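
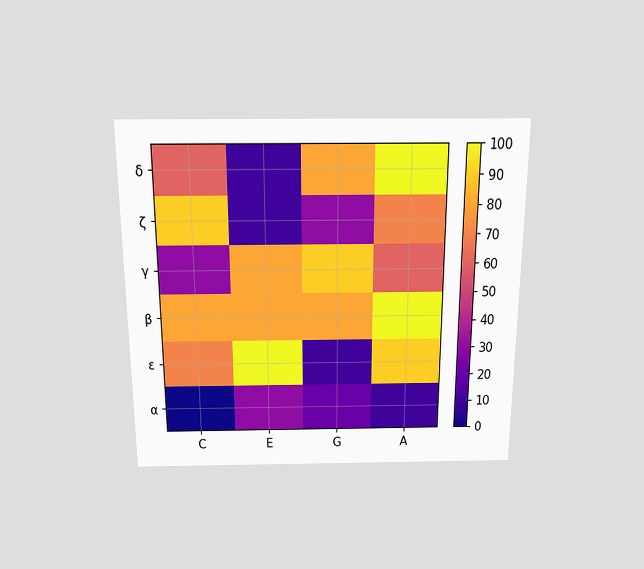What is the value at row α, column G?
20

The chart is viewed slightly from above. Matching cell (α, G) against the colorbar gives 20.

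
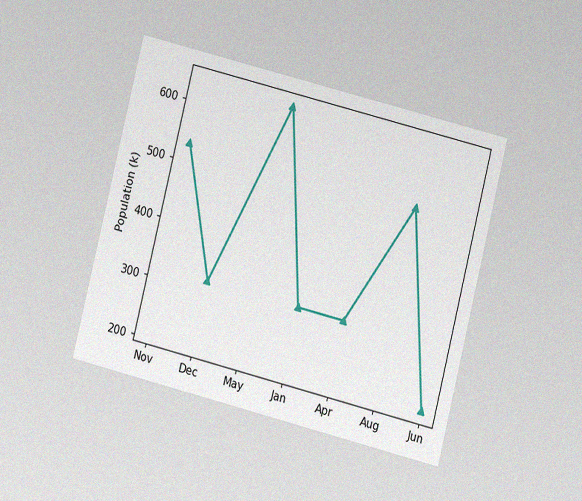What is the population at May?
The chart is tilted about 14° clockwise and viewed at a slight angle, with some photo noise. At May, the line is at 636k.

636k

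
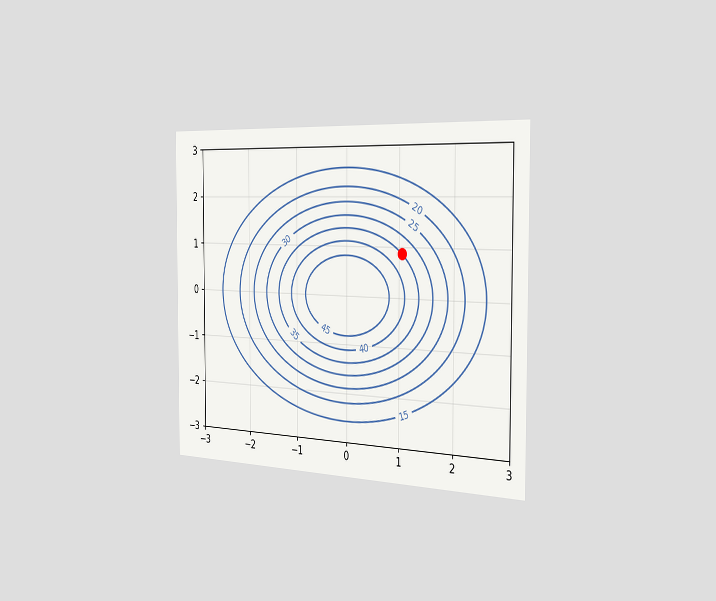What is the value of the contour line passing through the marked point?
The chart is viewed slightly from the right. The marked point sits on the contour labelled 35.

35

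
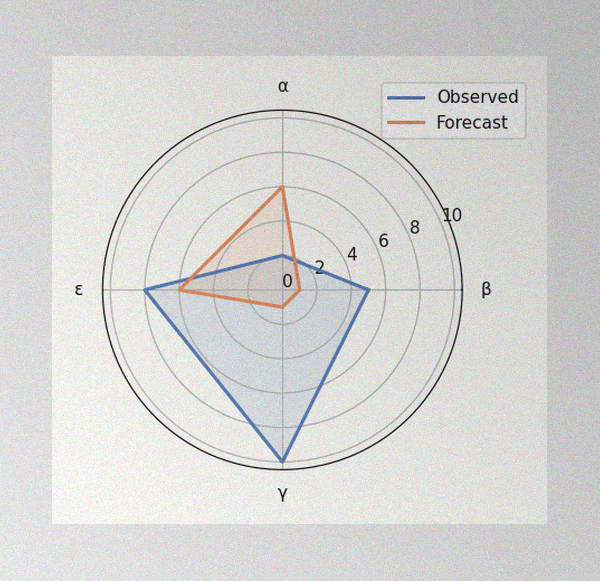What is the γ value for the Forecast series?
The image has some photo noise and uneven lighting. On the γ axis, Forecast reaches 1.

1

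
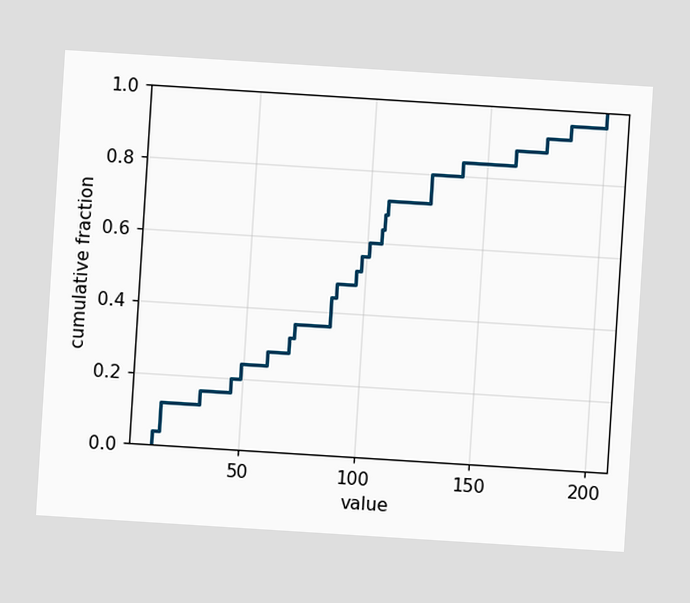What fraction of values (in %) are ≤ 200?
100%

The chart is tilted about 4° clockwise. At x=200 the ECDF step is at 100%.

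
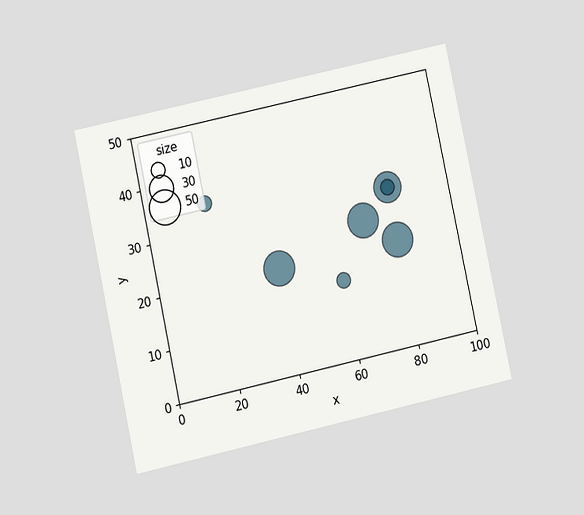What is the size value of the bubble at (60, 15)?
10

The chart is tilted about 12° counter-clockwise and viewed at a slight angle. Matching the bubble at (60, 15) against the size legend gives 10.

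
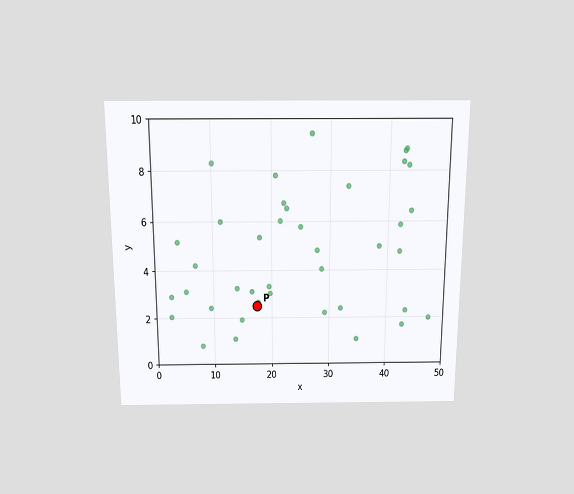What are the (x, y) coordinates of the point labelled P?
The chart is viewed slightly from above. Following the gridlines from P to each axis, P sits at (17.5, 2.5).

(17.5, 2.5)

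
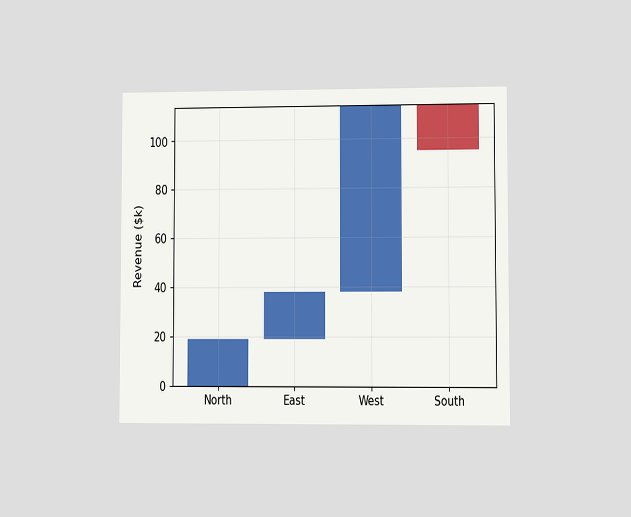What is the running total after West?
$114k

The chart is viewed at a slight angle. After West the running total reaches $114k.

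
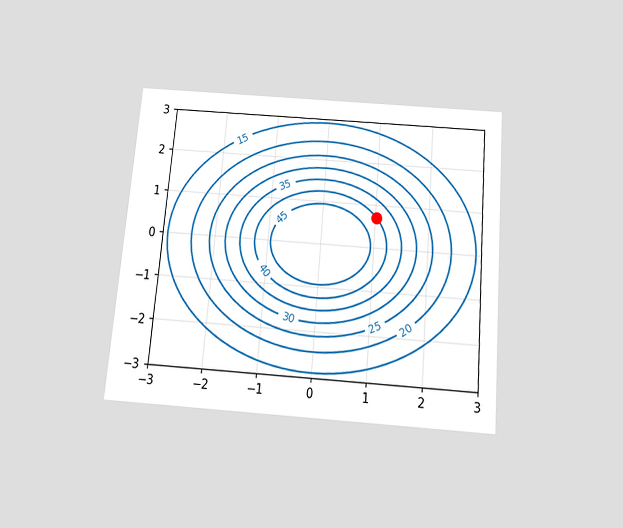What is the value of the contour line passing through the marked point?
The chart is tilted about 5° clockwise and viewed slightly from below. The marked point sits on the contour labelled 40.

40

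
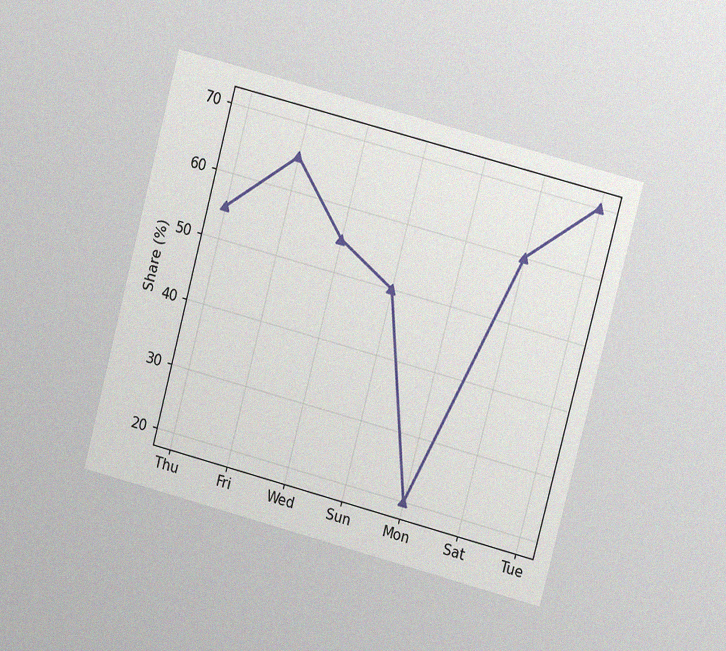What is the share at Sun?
50%

The chart is tilted about 15° clockwise and viewed at a slight angle, with some photo noise. At Sun, the line is at 50%.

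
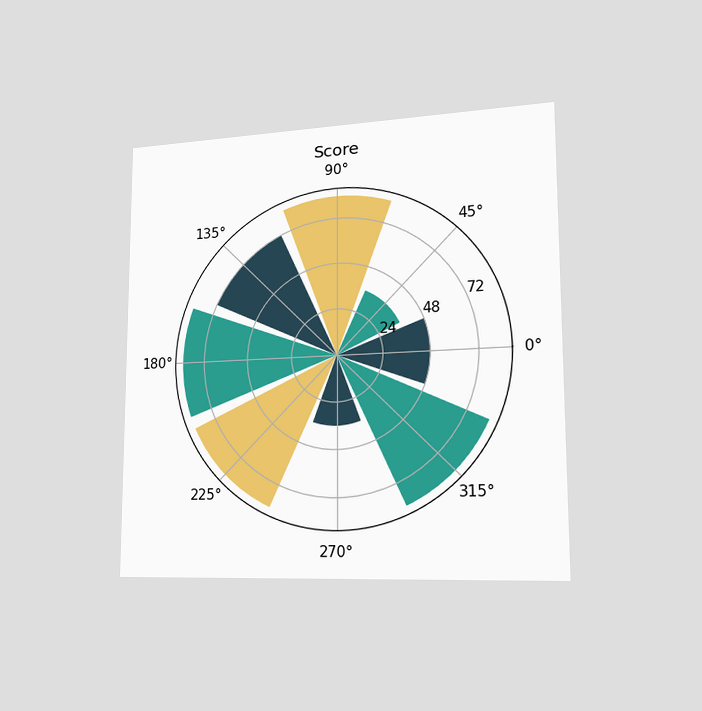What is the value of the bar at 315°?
84

The chart is viewed slightly from the right. The bar at 315° reaches 84 on the radial axis.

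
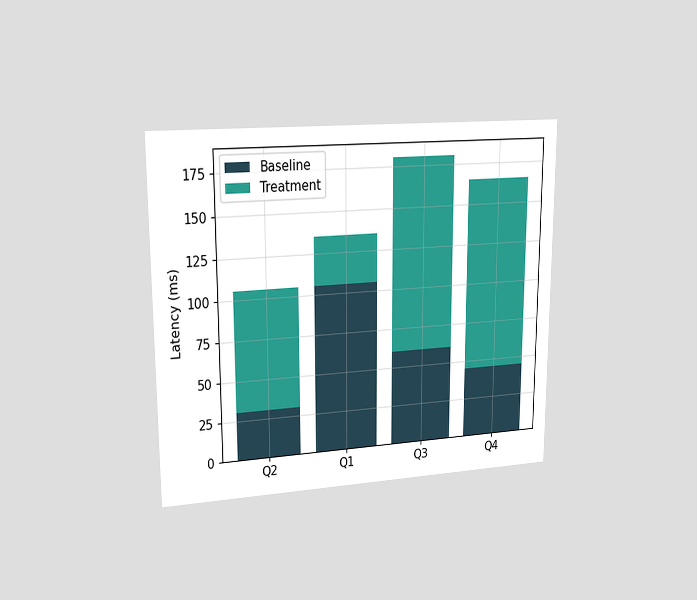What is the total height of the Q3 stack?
180ms

The chart is viewed at a slight angle. The Q3 stack's top reaches 180ms on the y-axis.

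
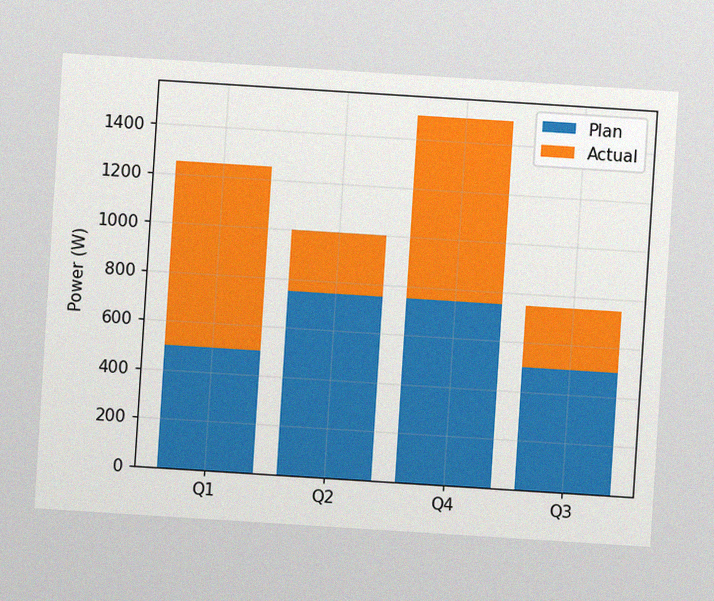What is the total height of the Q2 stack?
The chart is tilted about 4° clockwise, with some photo noise. The Q2 stack's top reaches 1000W on the y-axis.

1000W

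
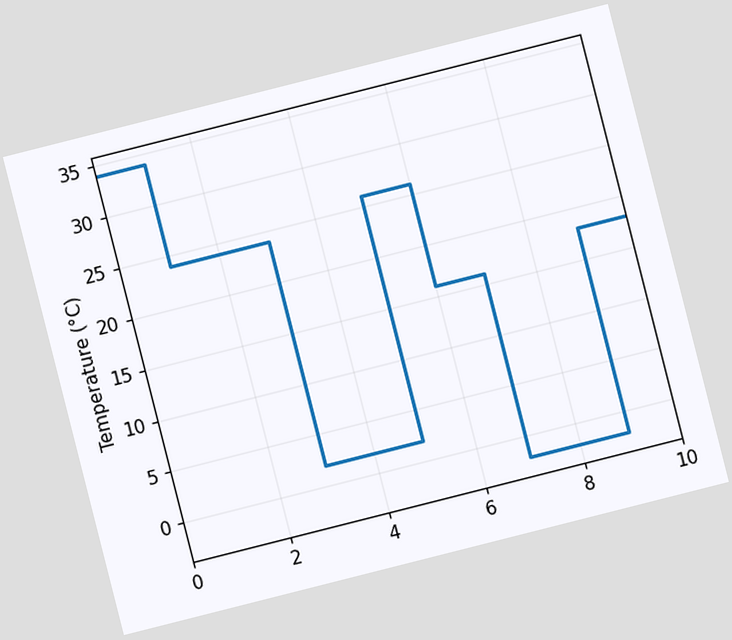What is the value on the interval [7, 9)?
The chart is tilted about 14° counter-clockwise. On [7, 9) the step sits at -2°C.

-2°C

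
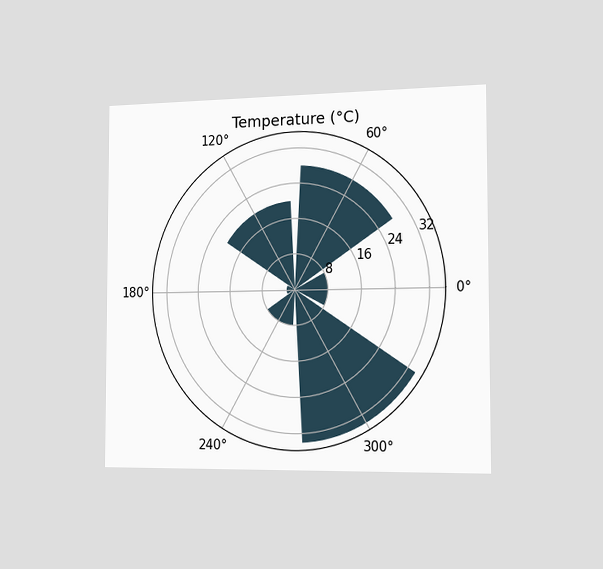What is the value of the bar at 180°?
2°C

The chart is viewed slightly from the right. The bar at 180° reaches 2°C on the radial axis.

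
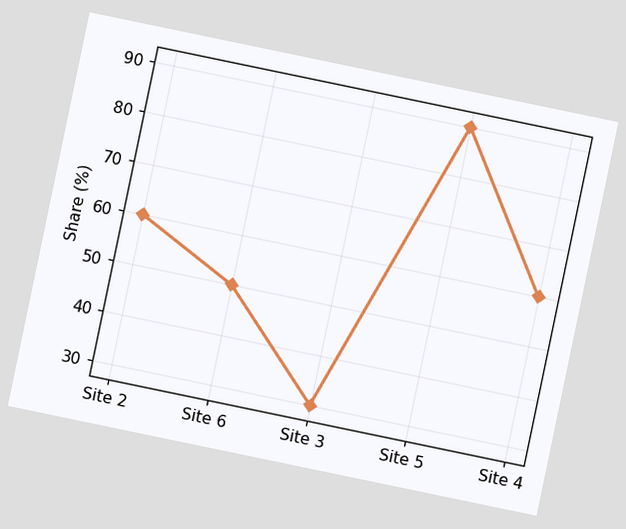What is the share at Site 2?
The chart is tilted about 12° clockwise. At Site 2, the line is at 60%.

60%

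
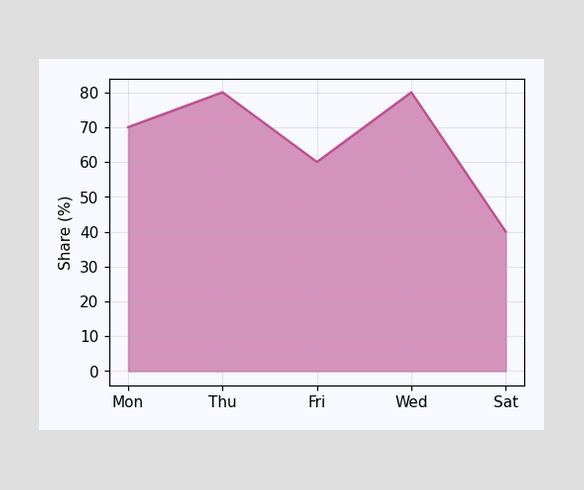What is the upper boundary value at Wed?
80%

At Wed the upper boundary is at 80%.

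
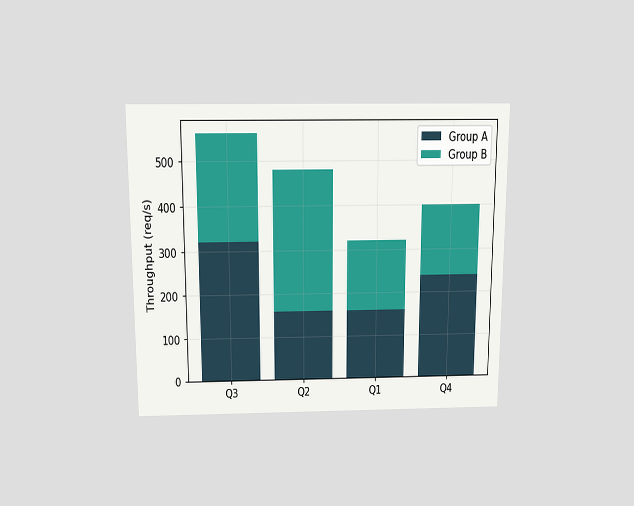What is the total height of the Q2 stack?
The chart is viewed slightly from above. The Q2 stack's top reaches 480req/s on the y-axis.

480req/s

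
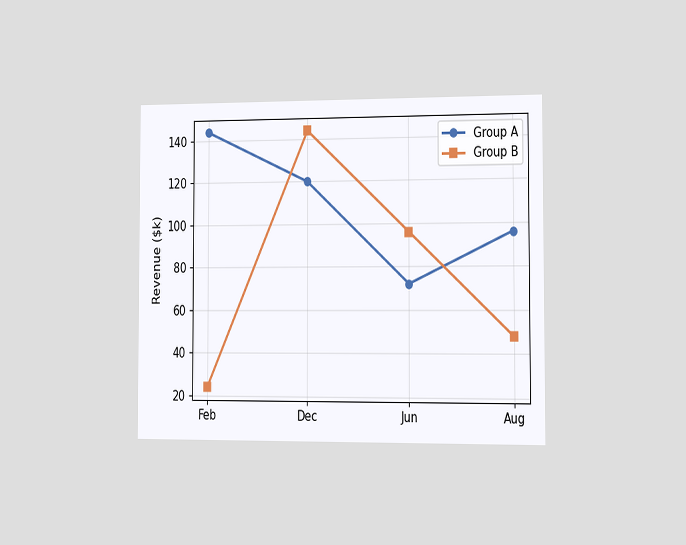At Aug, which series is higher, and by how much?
Group A, by $48k

The chart is viewed slightly from the right. At Aug, Group A sits above the other line by $48k.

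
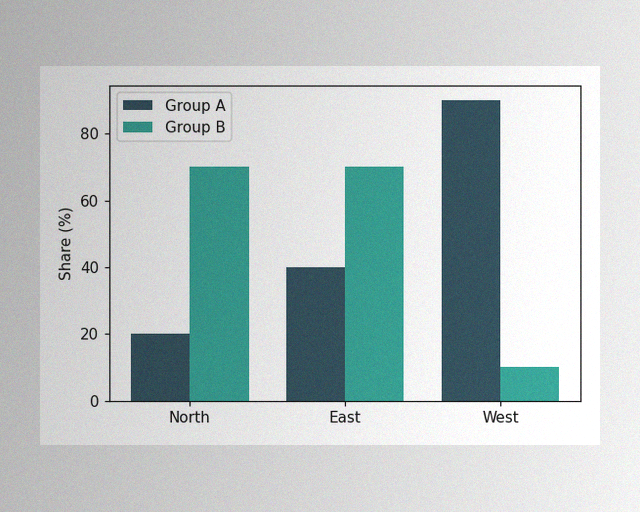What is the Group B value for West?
10%

The image has some photo noise and uneven lighting. The Group B bar at West reaches 10% on the y-axis.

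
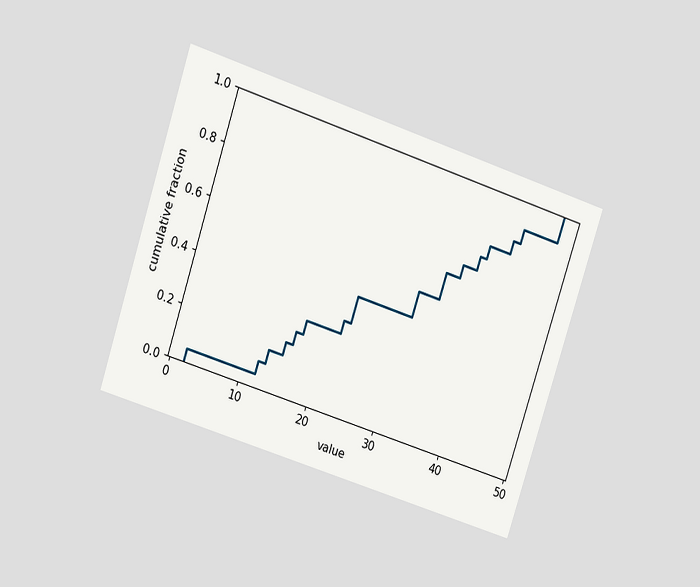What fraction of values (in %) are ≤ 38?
The chart is tilted about 18° clockwise and viewed at a slight angle. At x=38 the ECDF step is at 75%.

75%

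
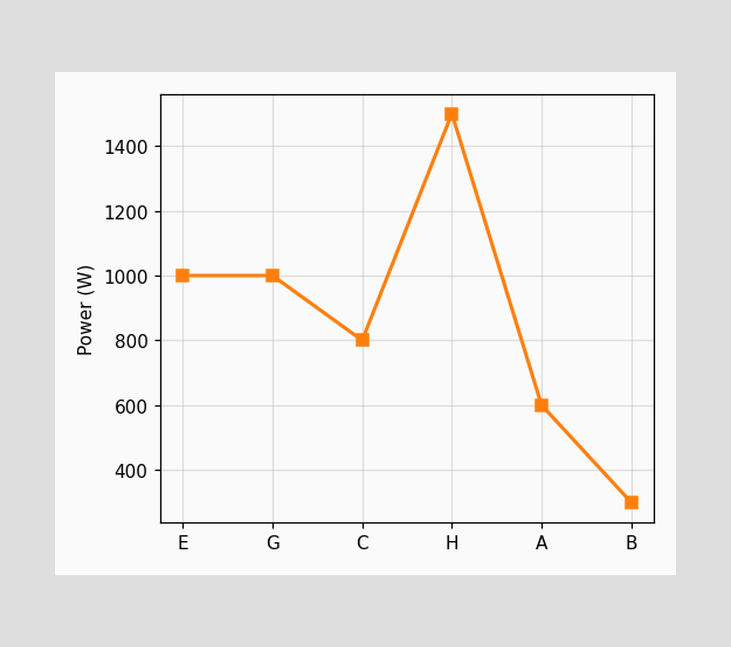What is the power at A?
At A, the line is at 600W.

600W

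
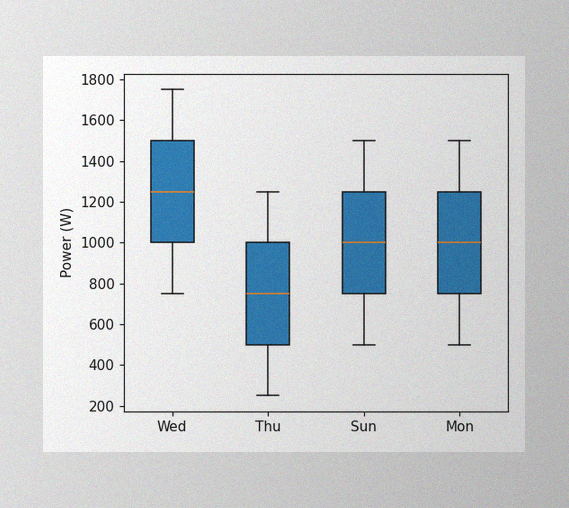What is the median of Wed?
The image has some photo noise and uneven lighting. The median line in the Wed box sits at 1250W.

1250W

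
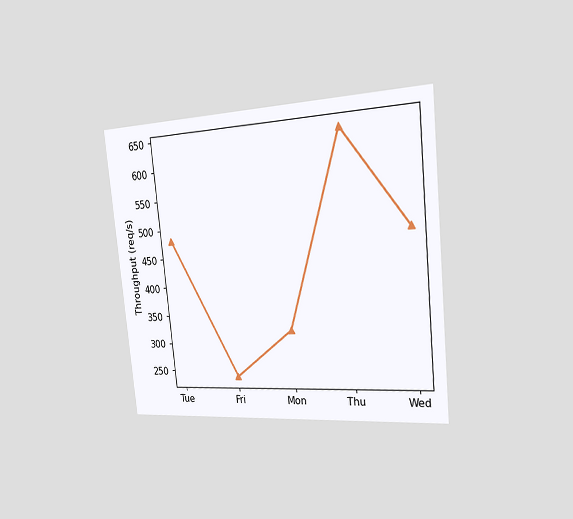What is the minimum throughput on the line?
240req/s

The chart is tilted about 6° counter-clockwise and viewed slightly from the right. The lowest point is at Fri, and reading across to the y-axis gives 240req/s.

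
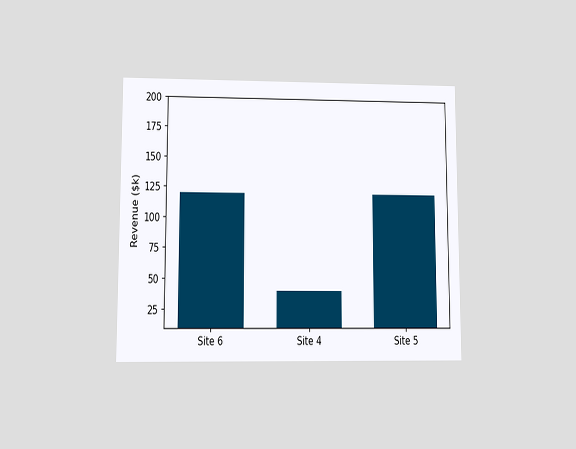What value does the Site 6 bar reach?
$120k

The chart is viewed at a slight angle. Reading along the chart's y-axis, the Site 6 bar reaches $120k.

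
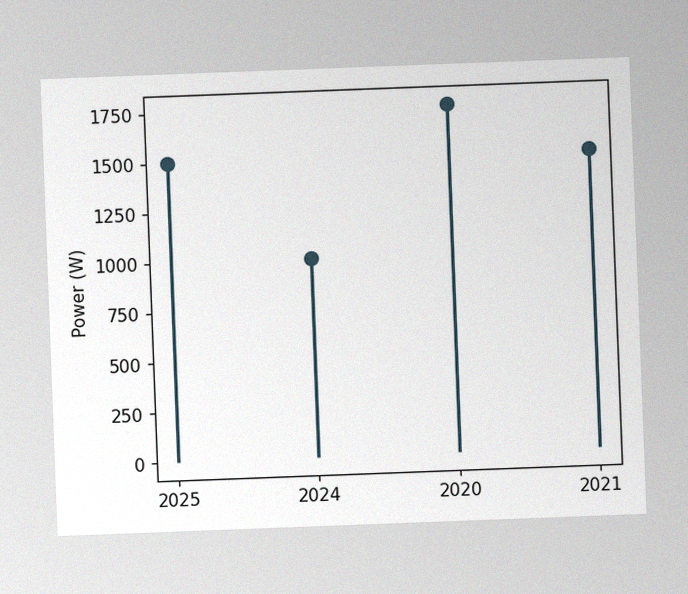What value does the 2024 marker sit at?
The chart is tilted about 2° counter-clockwise, with some photo noise. The 2024 marker sits at 1000W.

1000W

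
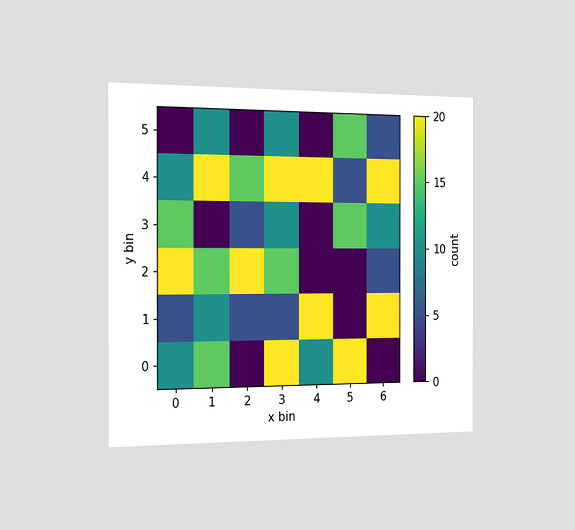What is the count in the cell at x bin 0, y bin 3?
The chart is viewed slightly from the left. Matching the cell (0, 3) against the colorbar gives 15.

15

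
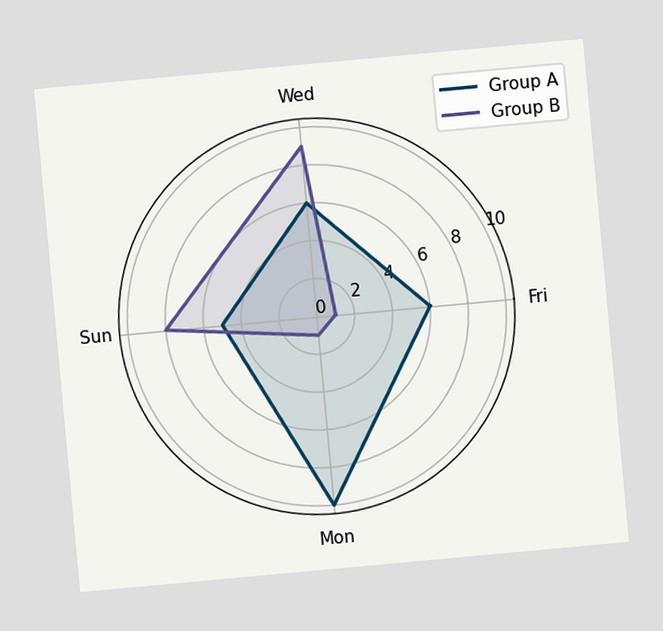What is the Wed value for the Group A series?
6

The chart is tilted about 5° counter-clockwise. On the Wed axis, Group A reaches 6.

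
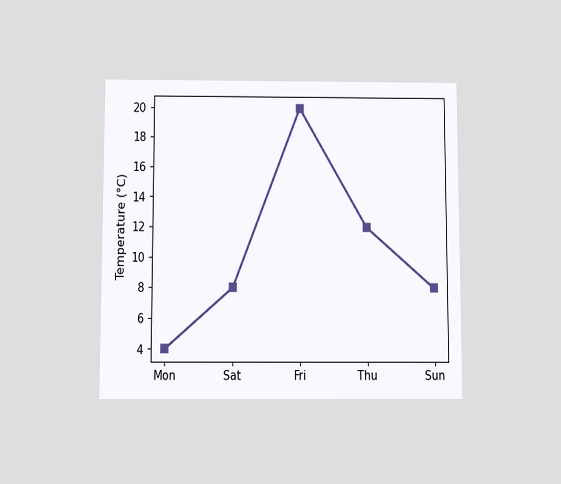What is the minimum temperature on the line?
4°C

The chart is viewed slightly from below. The lowest point is at Mon, and reading across to the y-axis gives 4°C.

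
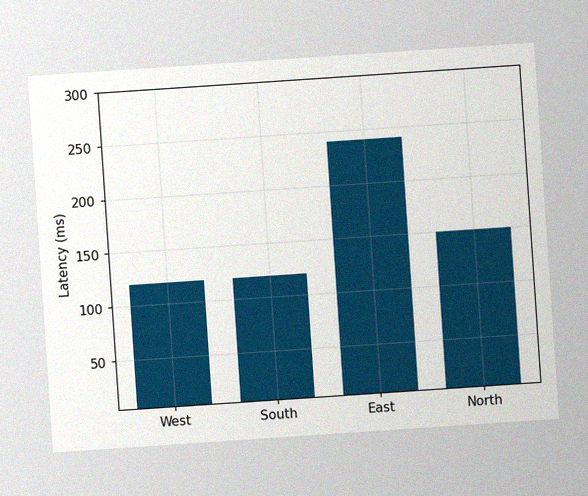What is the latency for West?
The chart is tilted about 4° counter-clockwise, with some photo noise. Reading along the chart's y-axis, the West bar reaches 120ms.

120ms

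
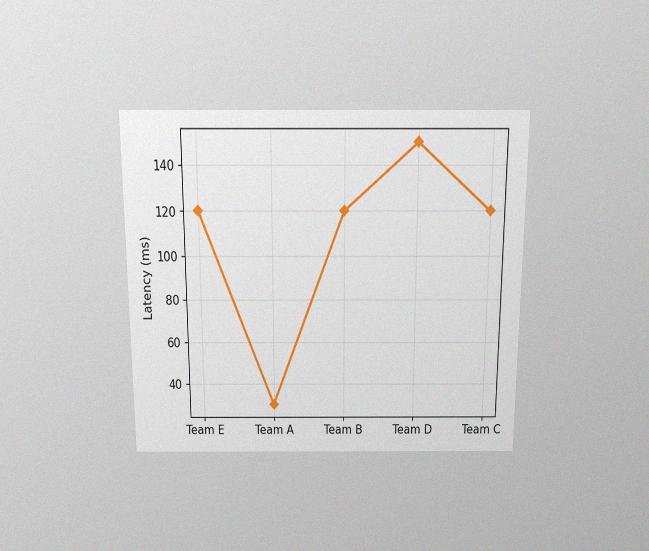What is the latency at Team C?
120ms

The chart is viewed slightly from above, with some photo noise. At Team C, the line is at 120ms.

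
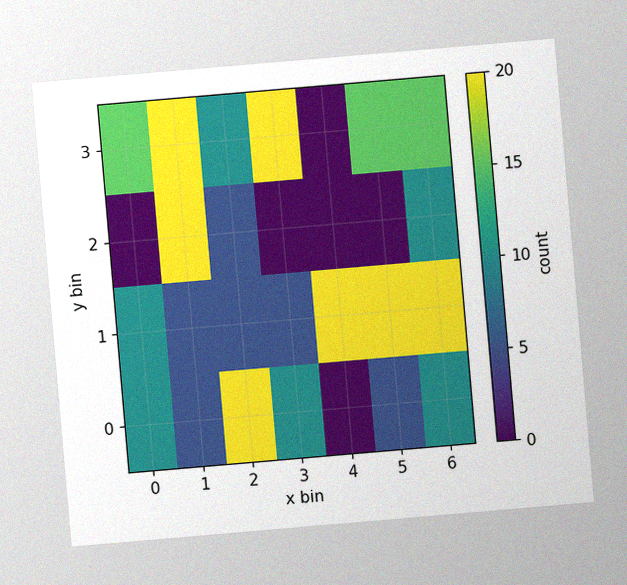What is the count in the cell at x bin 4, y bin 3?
0

The chart is tilted about 5° counter-clockwise, with some photo noise. Matching the cell (4, 3) against the colorbar gives 0.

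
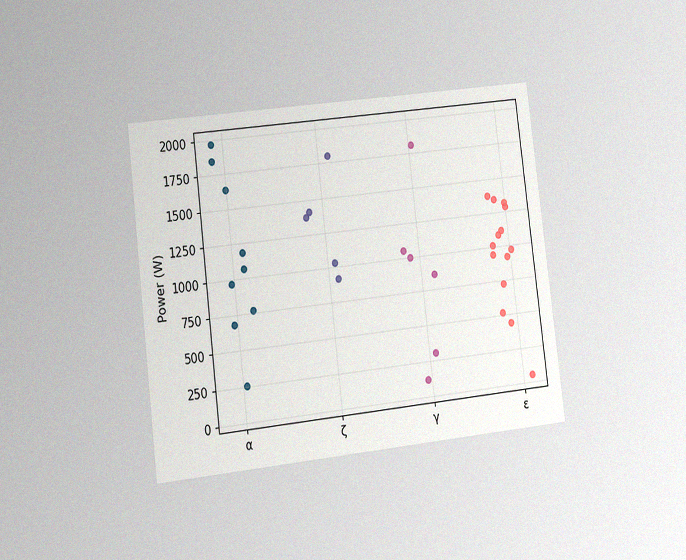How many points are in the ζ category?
The chart is tilted about 7° counter-clockwise and viewed slightly from the left, with some photo noise. Counting the markers in the ζ column gives 5.

5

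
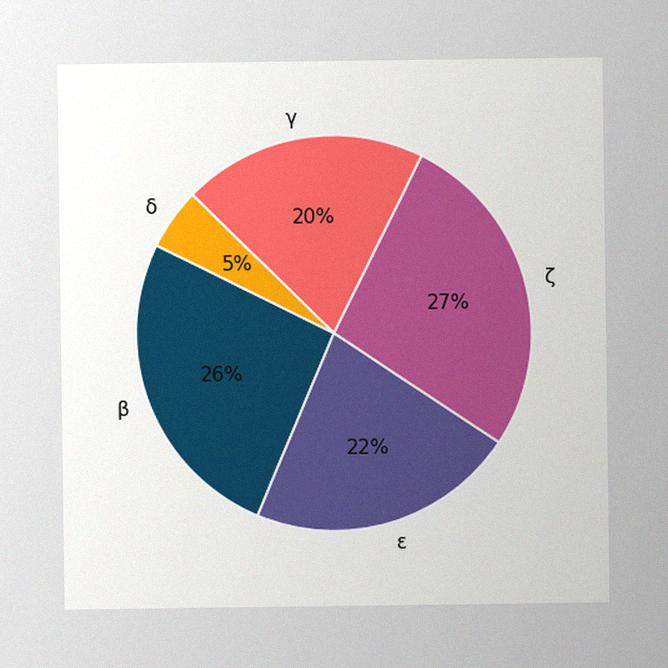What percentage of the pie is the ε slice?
22%

The image has some photo noise and uneven lighting. The ε slice takes up 22% of the pie.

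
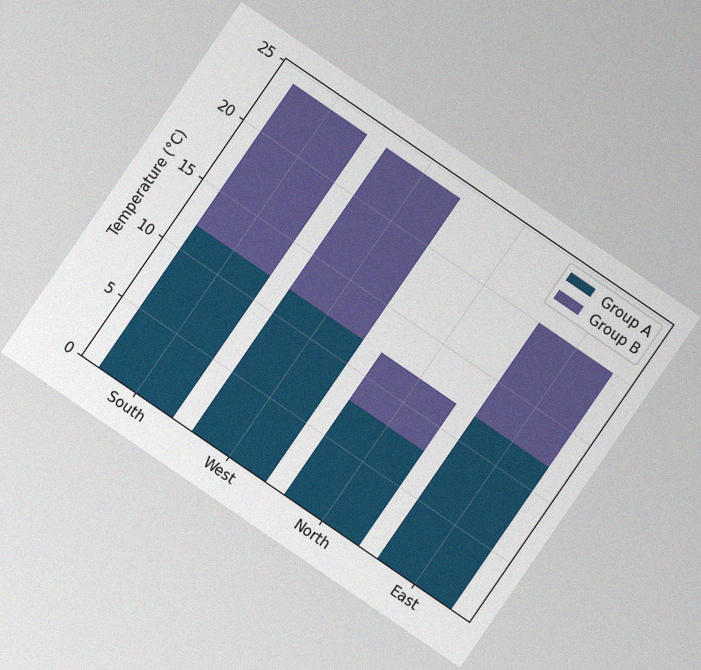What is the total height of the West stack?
24°C

The chart is tilted about 34° clockwise, with some photo noise. The West stack's top reaches 24°C on the y-axis.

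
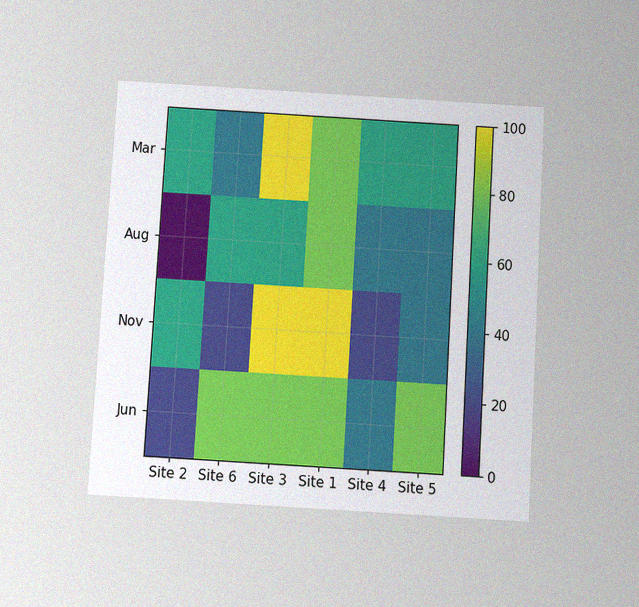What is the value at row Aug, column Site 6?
The chart is tilted about 3° clockwise and viewed slightly from below, with some photo noise. Matching cell (Aug, Site 6) against the colorbar gives 60.

60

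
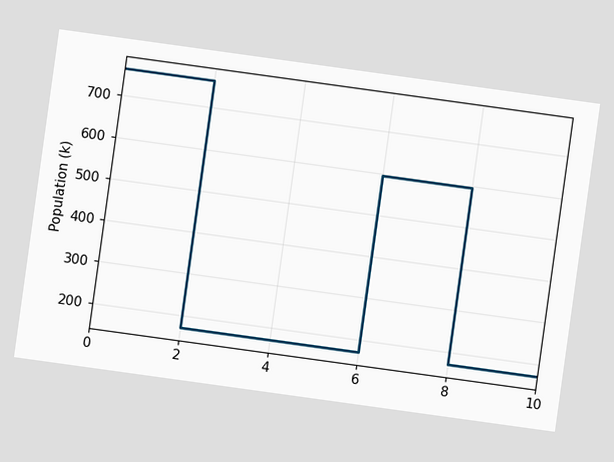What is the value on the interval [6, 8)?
The chart is tilted about 8° clockwise. On [6, 8) the step sits at 595k.

595k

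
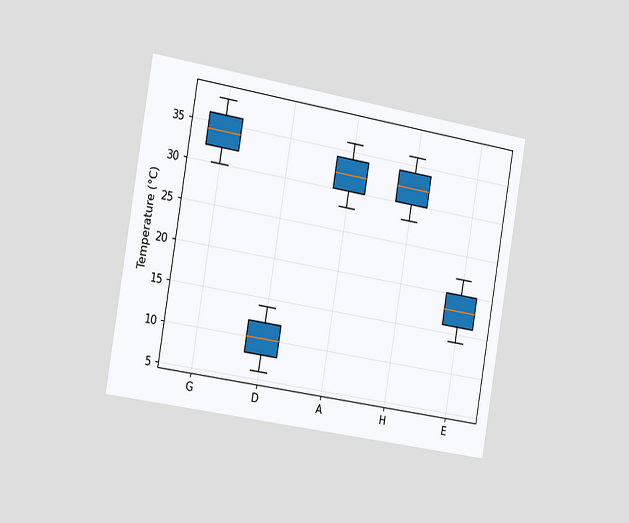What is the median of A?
32°C

The chart is tilted about 9° clockwise and viewed slightly from the left. The median line in the A box sits at 32°C.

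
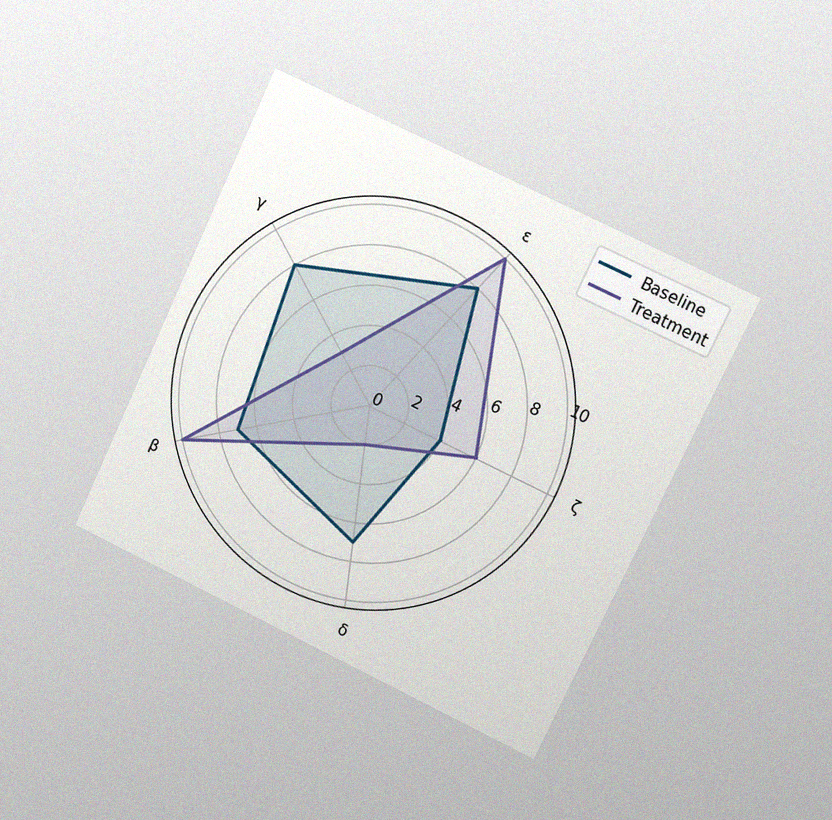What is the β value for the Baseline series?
7

The chart is tilted about 25° clockwise and viewed slightly from the right, with some photo noise. On the β axis, Baseline reaches 7.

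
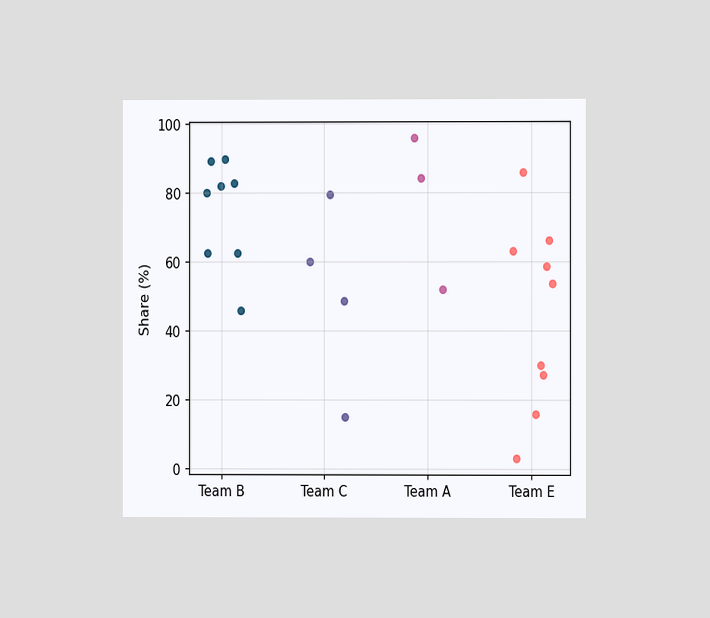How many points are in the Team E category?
9

The chart is viewed at a slight angle. Counting the markers in the Team E column gives 9.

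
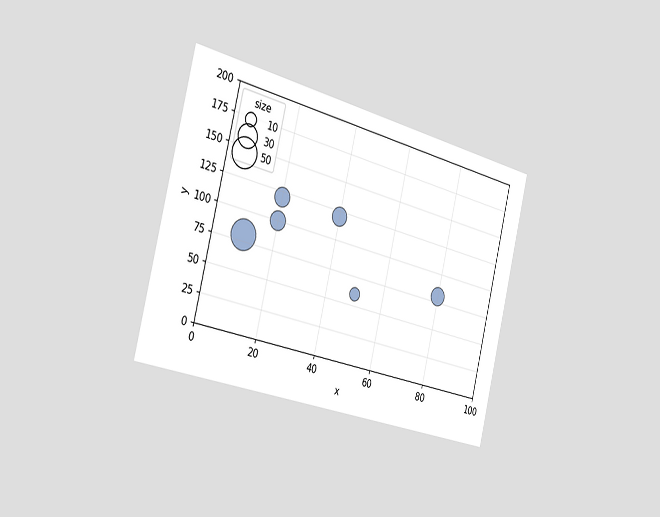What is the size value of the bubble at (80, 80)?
20

The chart is tilted about 14° clockwise and viewed slightly from the left. Matching the bubble at (80, 80) against the size legend gives 20.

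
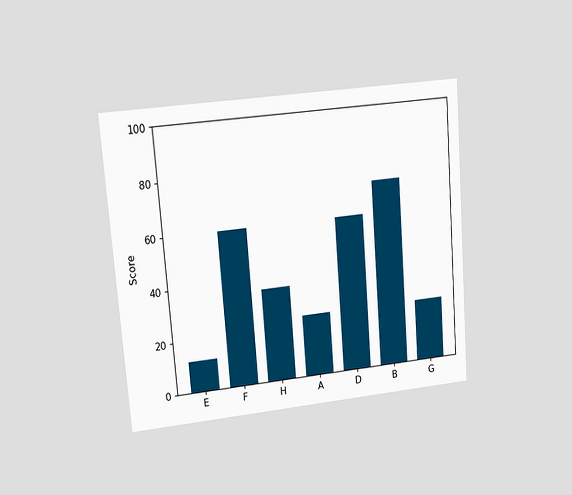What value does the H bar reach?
The chart is tilted about 5° counter-clockwise and viewed at a slight angle. Reading along the chart's y-axis, the H bar reaches 36.

36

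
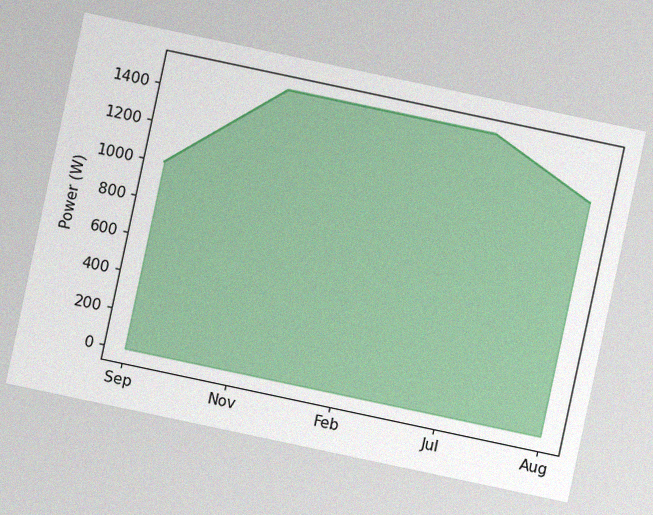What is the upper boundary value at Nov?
1500W

The chart is tilted about 12° clockwise, with some photo noise. At Nov the upper boundary is at 1500W.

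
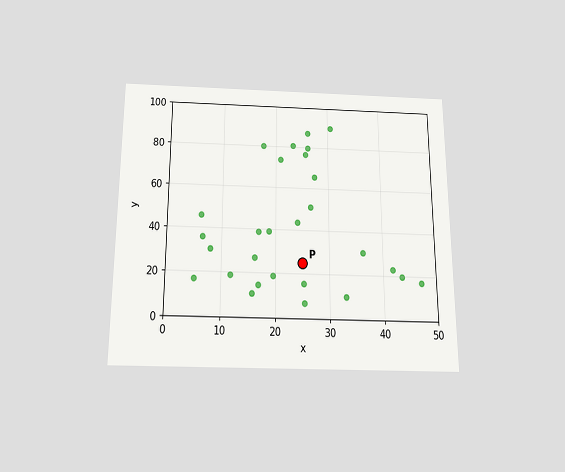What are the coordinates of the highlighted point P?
The chart is viewed slightly from below. Following the gridlines from P to each axis, P sits at (25, 25).

(25, 25)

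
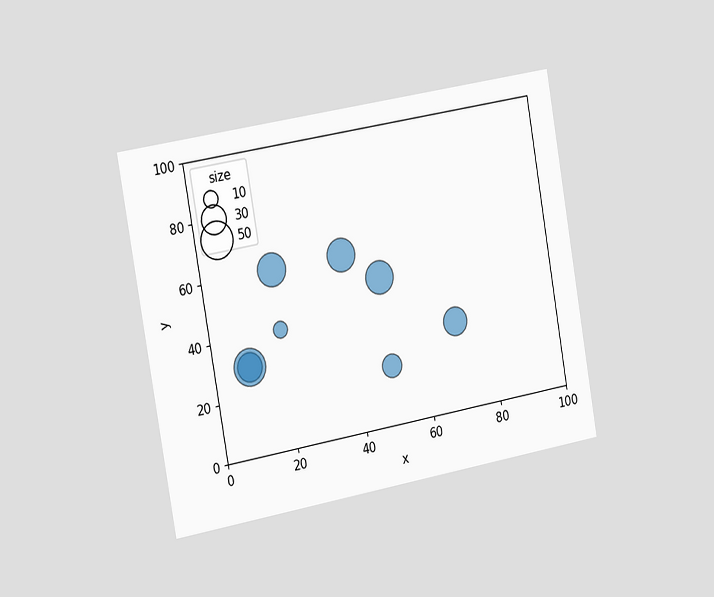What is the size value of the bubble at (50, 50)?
The chart is tilted about 10° counter-clockwise and viewed slightly from the left. Matching the bubble at (50, 50) against the size legend gives 40.

40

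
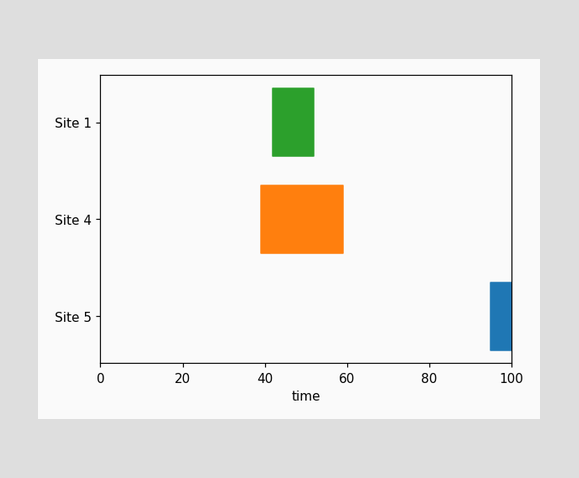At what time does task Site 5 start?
The Site 5 bar begins at t=95.

95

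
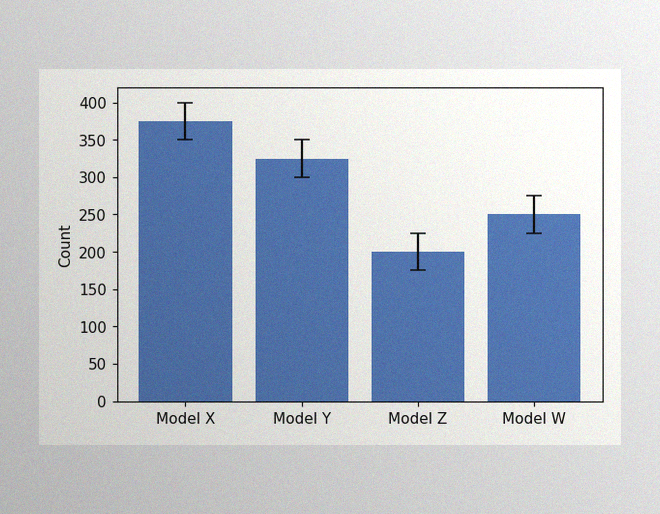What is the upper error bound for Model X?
400

The image has some photo noise and uneven lighting. The Model X bar's upper whisker reaches 400.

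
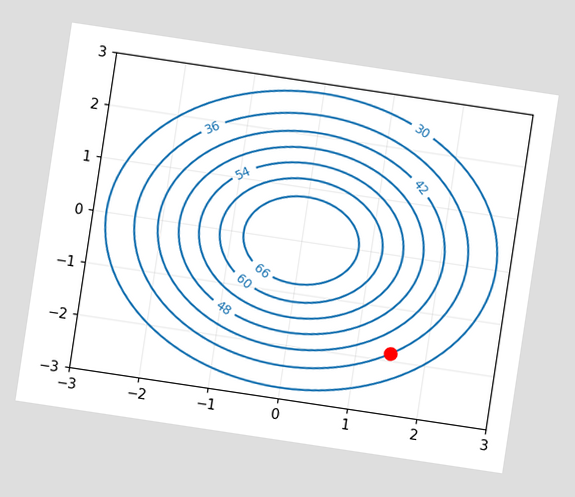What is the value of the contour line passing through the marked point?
The chart is tilted about 9° clockwise. The marked point sits on the contour labelled 36.

36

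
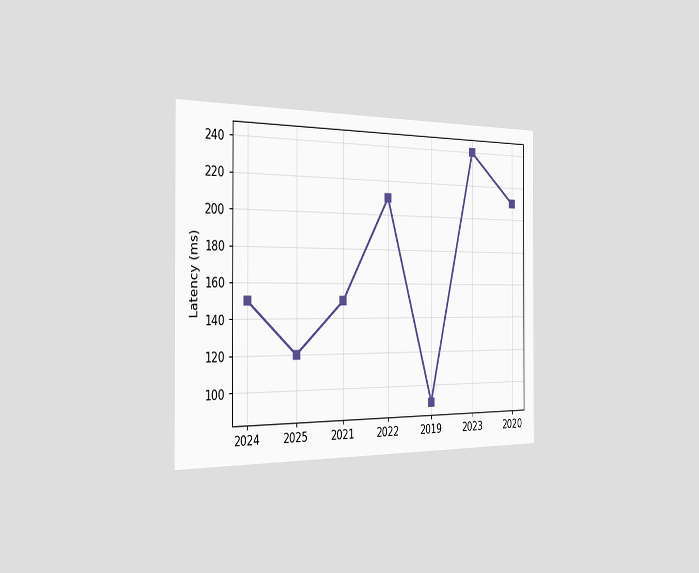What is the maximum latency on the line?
240ms

The chart is viewed slightly from the left. The highest point is at 2023, and reading across to the y-axis gives 240ms.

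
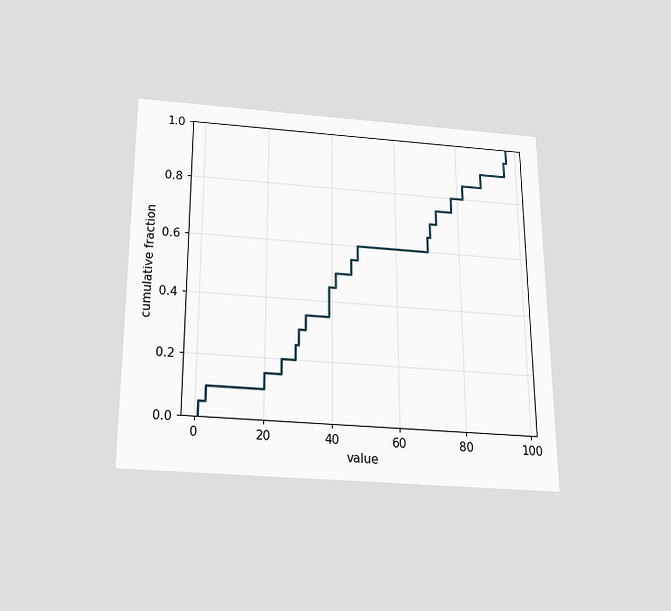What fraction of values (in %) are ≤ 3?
10%

The chart is viewed slightly from below. At x=3 the ECDF step is at 10%.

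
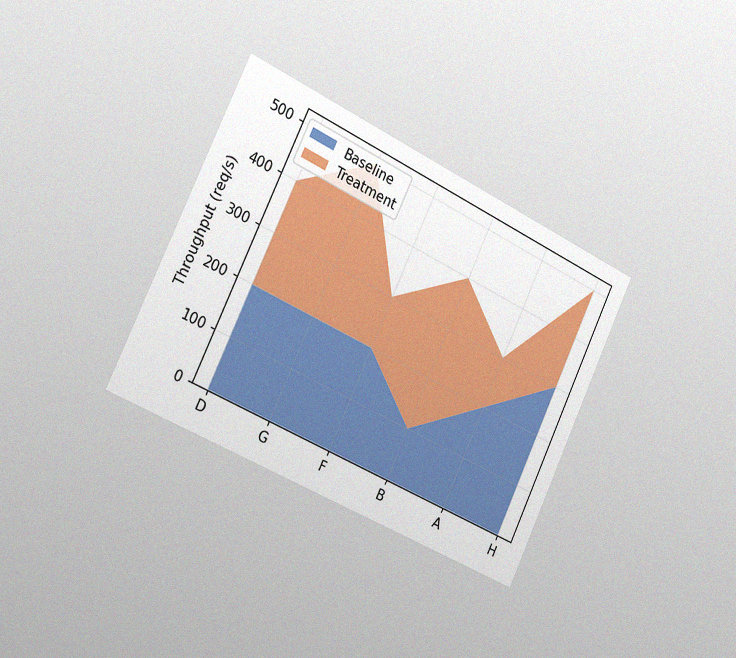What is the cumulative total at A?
300req/s

The chart is tilted about 25° clockwise and viewed slightly from the left, with some photo noise. The stacked total at A reaches 300req/s.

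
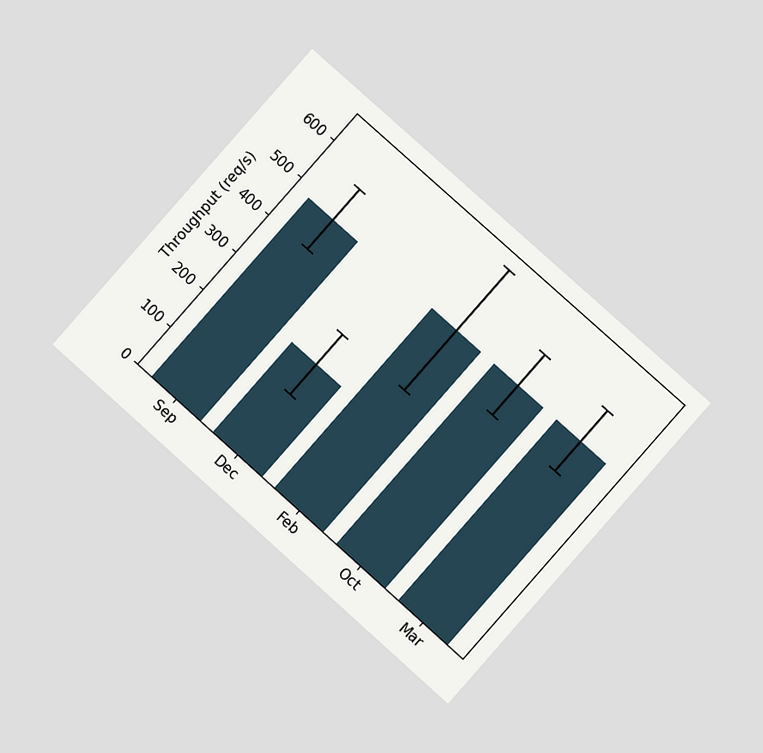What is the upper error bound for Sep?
The chart is tilted about 42° clockwise and viewed at a slight angle. The Sep bar's upper whisker reaches 560req/s.

560req/s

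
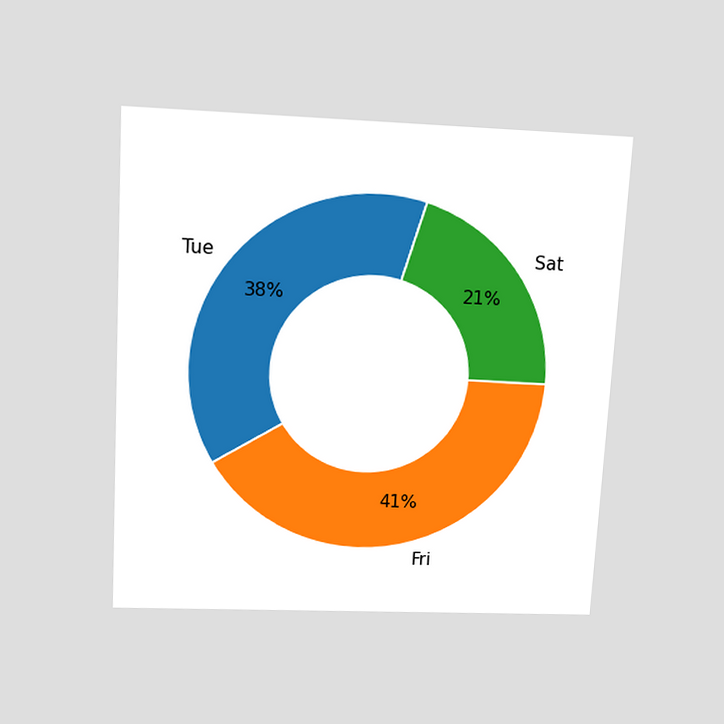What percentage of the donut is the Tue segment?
The chart is tilted about 3° clockwise and viewed slightly from above. The Tue segment takes up 38% of the ring.

38%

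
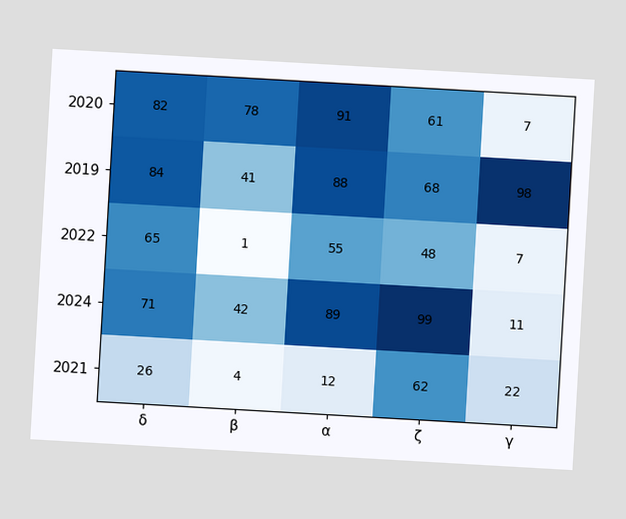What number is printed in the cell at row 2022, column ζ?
The chart is tilted about 3° clockwise. The (2022, ζ) cell reads 48.

48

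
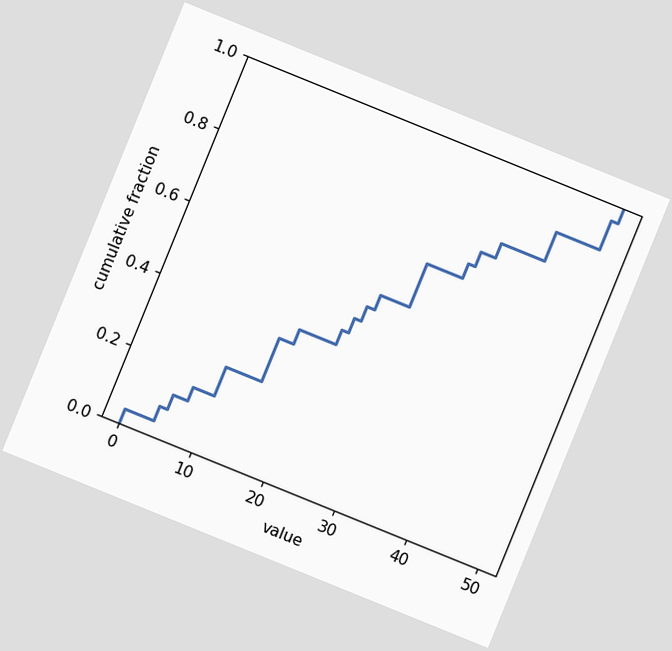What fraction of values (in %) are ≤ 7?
16%

The chart is tilted about 22° clockwise. At x=7 the ECDF step is at 16%.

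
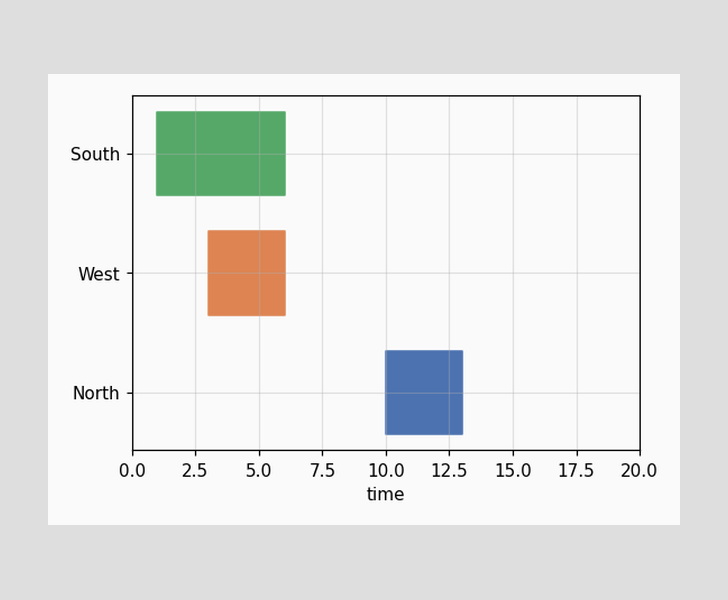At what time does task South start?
The South bar begins at t=1.

1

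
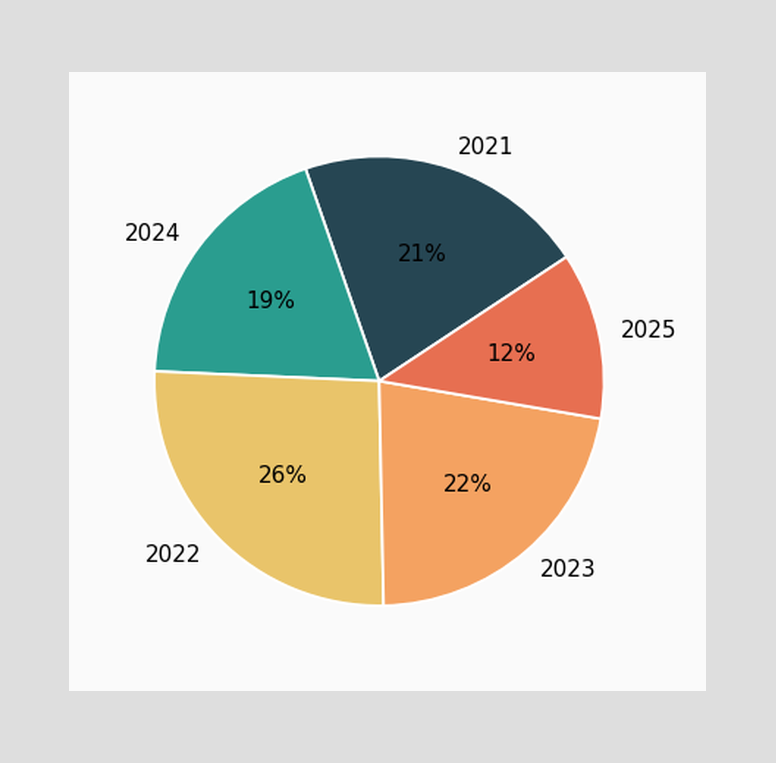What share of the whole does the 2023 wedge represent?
The 2023 slice takes up 22% of the pie.

22%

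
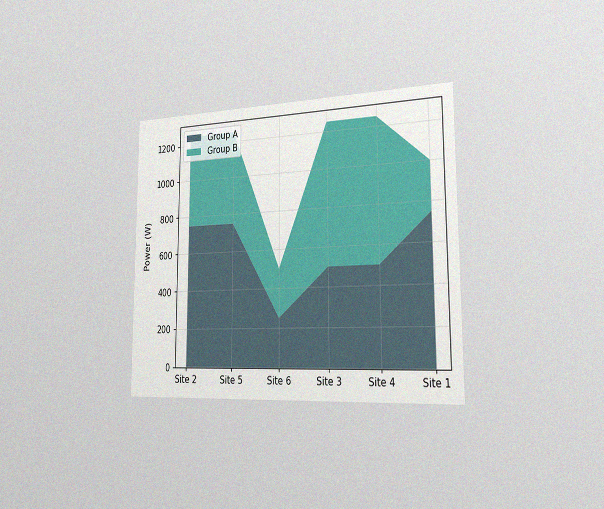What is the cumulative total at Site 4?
The chart is viewed slightly from the right, with some photo noise. The stacked total at Site 4 reaches 1250W.

1250W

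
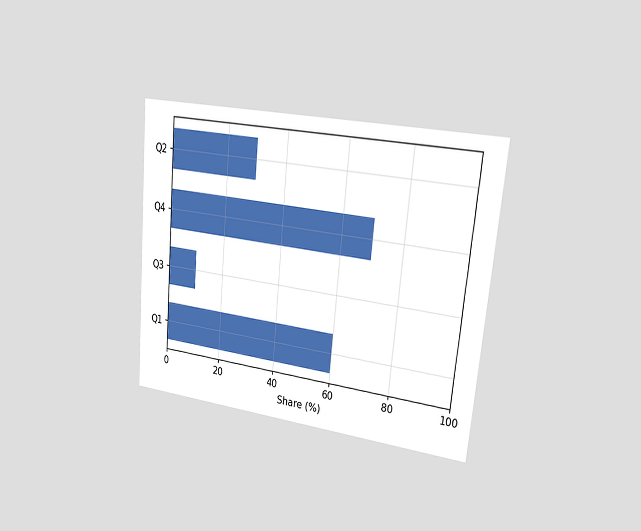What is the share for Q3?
The chart is tilted about 5° clockwise and viewed slightly from the right. Reading along the chart's x-axis, the Q3 bar reaches 10%.

10%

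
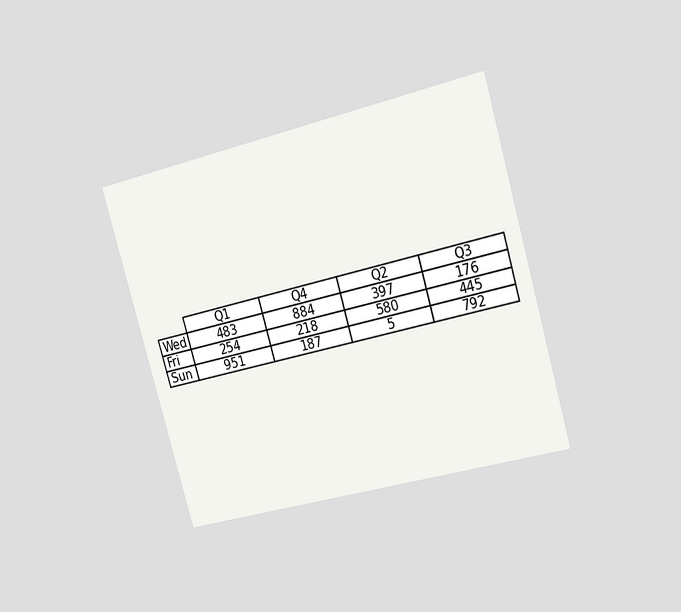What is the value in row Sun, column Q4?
The chart is tilted about 16° counter-clockwise and viewed slightly from the right. The (Sun, Q4) cell reads 187.

187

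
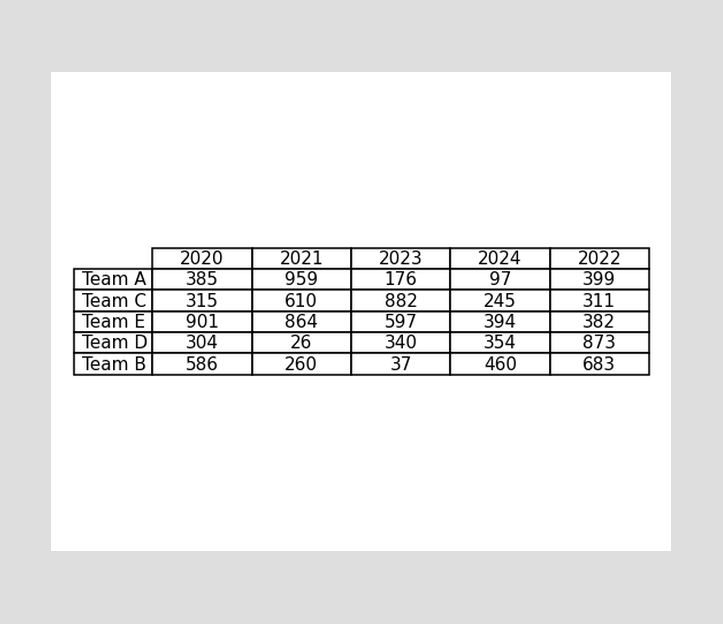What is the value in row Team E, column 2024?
The (Team E, 2024) cell reads 394.

394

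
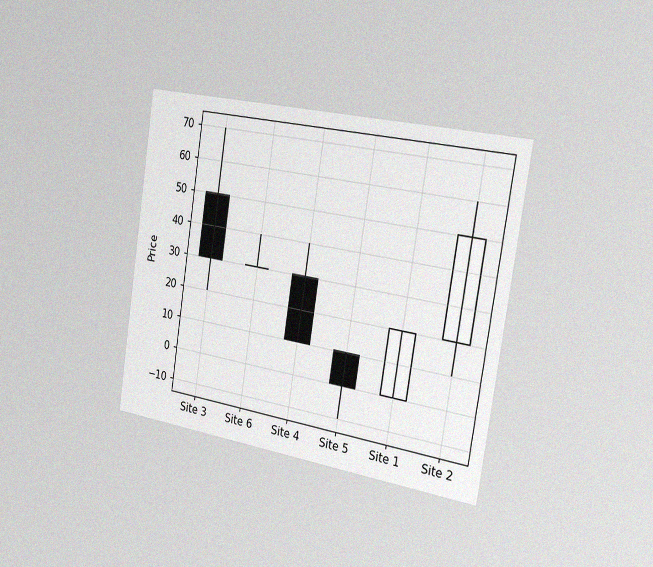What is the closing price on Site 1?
The chart is tilted about 9° clockwise and viewed slightly from the right, with some photo noise. The Site 1 candle closes at 20.

20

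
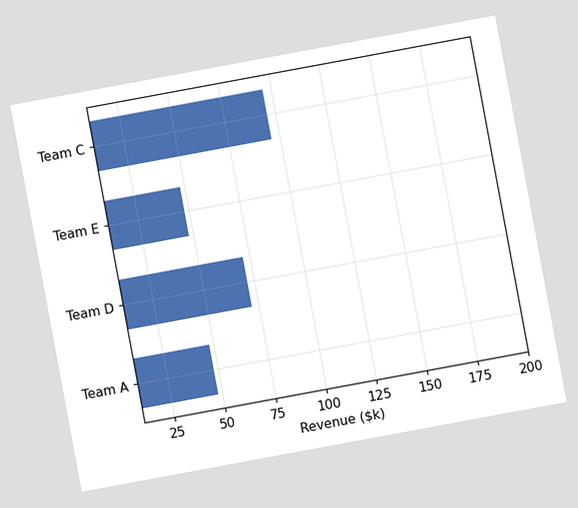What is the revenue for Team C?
The chart is tilted about 10° counter-clockwise. Reading along the chart's x-axis, the Team C bar reaches $96k.

$96k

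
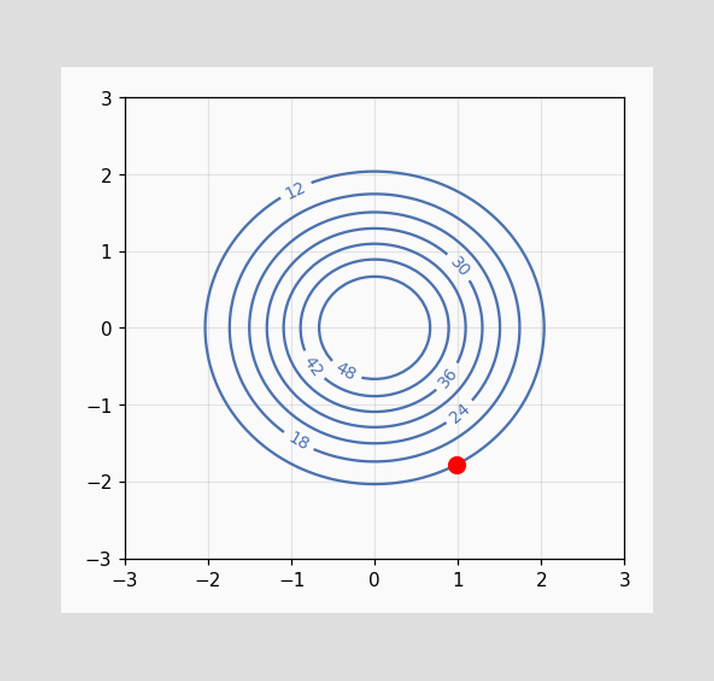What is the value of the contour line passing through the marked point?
12

The marked point sits on the contour labelled 12.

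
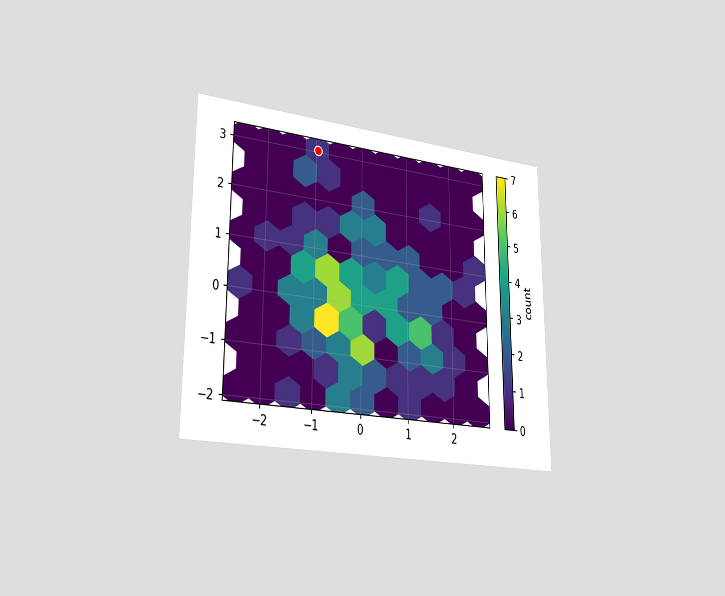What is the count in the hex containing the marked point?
The chart is viewed slightly from the left. The marked hex reads 1 on the colorbar.

1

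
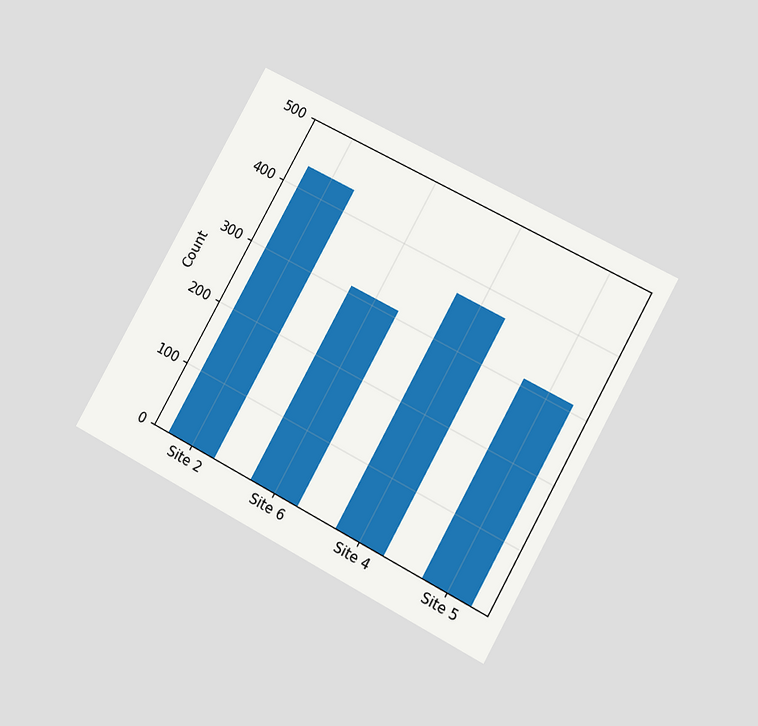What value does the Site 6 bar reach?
310

The chart is tilted about 29° clockwise and viewed at a slight angle. Reading along the chart's y-axis, the Site 6 bar reaches 310.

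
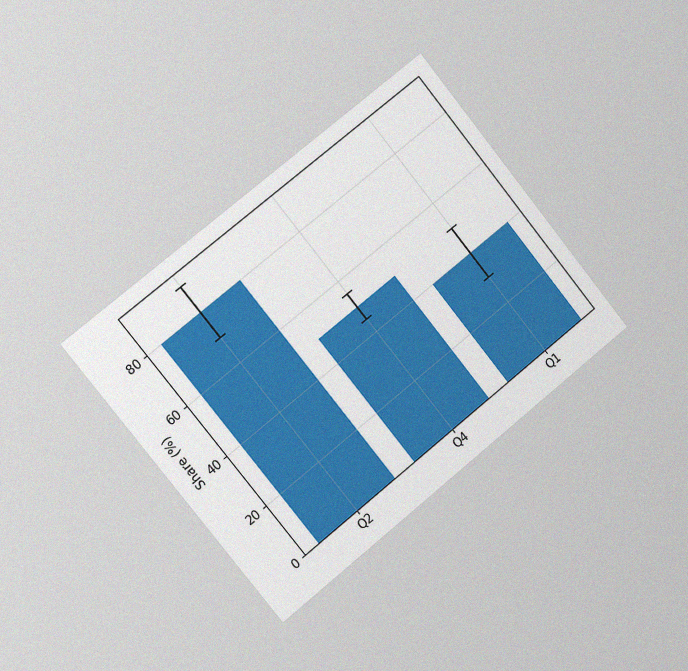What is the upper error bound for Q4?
The chart is tilted about 39° counter-clockwise and viewed slightly from the left, with some photo noise. The Q4 bar's upper whisker reaches 55%.

55%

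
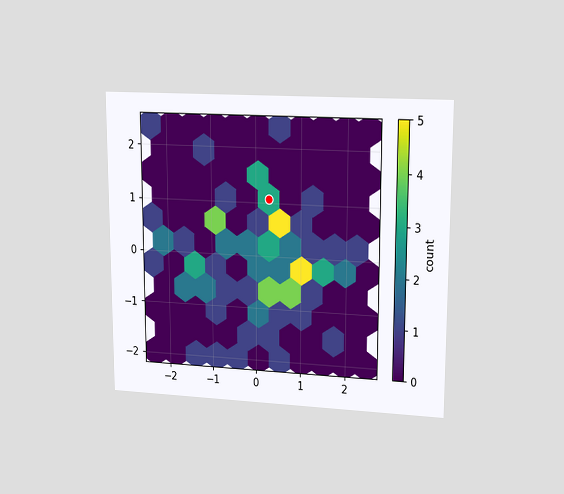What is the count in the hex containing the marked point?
The chart is viewed at a slight angle. The marked hex reads 3 on the colorbar.

3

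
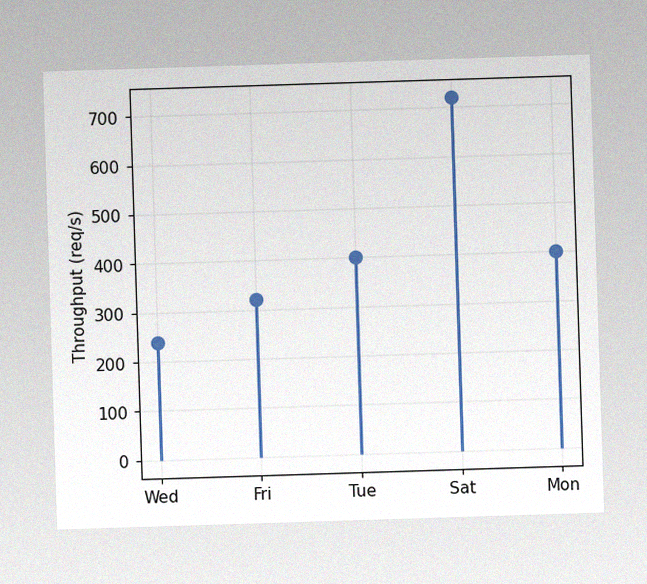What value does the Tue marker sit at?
The image has some photo noise and uneven lighting. The Tue marker sits at 400req/s.

400req/s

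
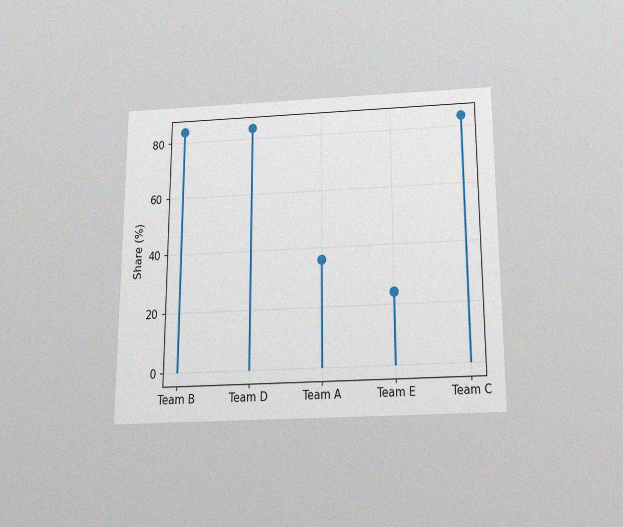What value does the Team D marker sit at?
84%

The chart is viewed slightly from below, with some photo noise. The Team D marker sits at 84%.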